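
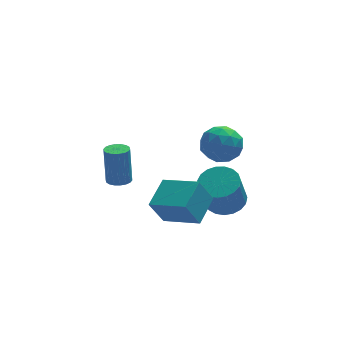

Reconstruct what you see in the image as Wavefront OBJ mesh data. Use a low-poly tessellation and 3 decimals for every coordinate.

v 3.468 0.235 -2.808
v 4.467 -0.03 -2.627
v 3.952 -0.7 -0.77
v 2.952 -0.435 -0.952
v 4.455 0.382 -2.482
v 3.939 -0.288 -0.625
v 4.271 0.768 -2.393
v 3.756 0.098 -0.536
v 3.949 1.062 -2.376
v 3.434 0.392 -0.52
v 3.543 1.213 -2.434
v 3.028 0.543 -0.578
v 3.125 1.195 -2.557
v 2.61 0.525 -0.7
v 2.765 1.011 -2.723
v 2.25 0.341 -0.866
v 2.527 0.693 -2.904
v 2.012 0.023 -1.047
v 2.452 0.295 -3.068
v 1.937 -0.375 -1.212
v 2.552 -0.113 -3.188
v 2.037 -0.782 -1.331
v 2.811 -0.46 -3.241
v 2.296 -1.13 -1.385
v 3.183 -0.688 -3.22
v 2.668 -1.358 -1.364
v 3.604 -0.756 -3.128
v 3.089 -1.426 -1.271
v 4.002 -0.653 -2.98
v 3.487 -1.322 -1.124
v 4.307 -0.396 -2.803
v 3.792 -1.066 -0.946
v 3.675 3.077 -0.122
v 4.002 2.529 0.83
v 3.298 1.451 -0.93
v 3.625 0.903 0.022
v 2.665 1.529 0.022
v 2.898 2.534 0.521
v 4.402 1.446 -0.621
v 4.635 2.451 -0.122
v 4.451 1.52 0.521
v 3.377 1.572 0.919
v 3.923 2.408 -1.019
v 2.849 2.46 -0.621
v 3.872 2.946 0.425
v 3.428 1.034 -0.525
v 2.864 1.402 -0.525
v 3.056 1.08 0.035
v 3.223 2.949 0.244
v 3.415 2.626 0.803
v 2.629 2.039 0.328
v 3.885 1.354 -0.903
v 4.077 1.031 -0.344
v 4.244 2.9 -0.135
v 4.436 2.578 0.425
v 4.671 1.941 -0.428
v 4.328 2.031 0.803
v 4.106 1.075 0.328
v 4.563 1.394 -0.05
v 4.7 1.985 0.243
v 3.697 2.061 1.037
v 3.475 1.105 0.562
v 2.911 1.473 0.562
v 3.048 2.064 0.855
v 3.96 1.468 0.855
v 3.825 2.875 -0.662
v 3.603 1.919 -1.137
v 4.252 1.916 -0.955
v 4.389 2.507 -0.662
v 3.194 2.905 -0.428
v 2.972 1.949 -0.903
v 2.6 1.995 -0.343
v 2.737 2.586 -0.05
v 3.34 2.512 -0.955
v -0.092 -2.242 -1.902
v -0.816 -2.402 -0.506
v 0.841 -0.931 -1.268
v 0.118 -1.09 0.128
v 1.342 -3.55 -1.308
v 0.619 -3.709 0.088
v 2.276 -2.238 -0.674
v 1.552 -2.398 0.722
v -2.448 -3.955 2.606
v -1.962 -3.623 2.561
v -1.986 -3.333 4.449
v -2.472 -3.665 4.494
v -2.155 -3.448 2.532
v -2.179 -3.158 4.42
v -2.407 -3.373 2.517
v -2.431 -3.083 4.405
v -2.666 -3.414 2.52
v -2.69 -3.123 4.408
v -2.882 -3.561 2.54
v -2.906 -3.271 4.428
v -3.013 -3.787 2.573
v -3.037 -3.497 4.461
v -3.031 -4.046 2.613
v -3.055 -3.756 4.5
v -2.934 -4.287 2.651
v -2.958 -3.997 4.539
v -2.741 -4.462 2.68
v -2.765 -4.172 4.568
v -2.489 -4.537 2.695
v -2.513 -4.247 4.583
v -2.23 -4.497 2.692
v -2.254 -4.206 4.58
v -2.014 -4.349 2.672
v -2.038 -4.059 4.56
v -1.883 -4.123 2.639
v -1.907 -3.833 4.527
v -1.865 -3.864 2.6
v -1.889 -3.574 4.487
f 2 1 5
f 2 5 3
f 3 5 6
f 3 6 4
f 5 1 7
f 5 7 6
f 6 7 8
f 6 8 4
f 7 1 9
f 7 9 8
f 8 9 10
f 8 10 4
f 9 1 11
f 9 11 10
f 10 11 12
f 10 12 4
f 11 1 13
f 11 13 12
f 12 13 14
f 12 14 4
f 13 1 15
f 13 15 14
f 14 15 16
f 14 16 4
f 15 1 17
f 15 17 16
f 16 17 18
f 16 18 4
f 17 1 19
f 17 19 18
f 18 19 20
f 18 20 4
f 19 1 21
f 19 21 20
f 20 21 22
f 20 22 4
f 21 1 23
f 21 23 22
f 22 23 24
f 22 24 4
f 23 1 25
f 23 25 24
f 24 25 26
f 24 26 4
f 25 1 27
f 25 27 26
f 26 27 28
f 26 28 4
f 27 1 29
f 27 29 28
f 28 29 30
f 28 30 4
f 29 1 31
f 29 31 30
f 30 31 32
f 30 32 4
f 31 1 2
f 31 2 32
f 32 2 3
f 32 3 4
f 33 70 49
f 70 44 73
f 49 73 38
f 70 73 49
f 33 49 45
f 49 38 50
f 45 50 34
f 49 50 45
f 33 45 54
f 45 34 55
f 54 55 40
f 45 55 54
f 33 54 66
f 54 40 69
f 66 69 43
f 54 69 66
f 33 66 70
f 66 43 74
f 70 74 44
f 66 74 70
f 34 50 61
f 50 38 64
f 61 64 42
f 50 64 61
f 38 73 51
f 73 44 72
f 51 72 37
f 73 72 51
f 44 74 71
f 74 43 67
f 71 67 35
f 74 67 71
f 43 69 68
f 69 40 56
f 68 56 39
f 69 56 68
f 40 55 60
f 55 34 57
f 60 57 41
f 55 57 60
f 36 62 48
f 62 42 63
f 48 63 37
f 62 63 48
f 36 48 46
f 48 37 47
f 46 47 35
f 48 47 46
f 36 46 53
f 46 35 52
f 53 52 39
f 46 52 53
f 36 53 58
f 53 39 59
f 58 59 41
f 53 59 58
f 36 58 62
f 58 41 65
f 62 65 42
f 58 65 62
f 37 63 51
f 63 42 64
f 51 64 38
f 63 64 51
f 35 47 71
f 47 37 72
f 71 72 44
f 47 72 71
f 39 52 68
f 52 35 67
f 68 67 43
f 52 67 68
f 41 59 60
f 59 39 56
f 60 56 40
f 59 56 60
f 42 65 61
f 65 41 57
f 61 57 34
f 65 57 61
f 76 78 75
f 79 76 75
f 75 78 77
f 77 79 75
f 76 82 78
f 80 76 79
f 80 82 76
f 78 82 77
f 81 79 77
f 77 82 81
f 81 80 79
f 82 80 81
f 84 83 87
f 84 87 85
f 85 87 88
f 85 88 86
f 87 83 89
f 87 89 88
f 88 89 90
f 88 90 86
f 89 83 91
f 89 91 90
f 90 91 92
f 90 92 86
f 91 83 93
f 91 93 92
f 92 93 94
f 92 94 86
f 93 83 95
f 93 95 94
f 94 95 96
f 94 96 86
f 95 83 97
f 95 97 96
f 96 97 98
f 96 98 86
f 97 83 99
f 97 99 98
f 98 99 100
f 98 100 86
f 99 83 101
f 99 101 100
f 100 101 102
f 100 102 86
f 101 83 103
f 101 103 102
f 102 103 104
f 102 104 86
f 103 83 105
f 103 105 104
f 104 105 106
f 104 106 86
f 105 83 107
f 105 107 106
f 106 107 108
f 106 108 86
f 107 83 109
f 107 109 108
f 108 109 110
f 108 110 86
f 109 83 111
f 109 111 110
f 110 111 112
f 110 112 86
f 111 83 84
f 111 84 112
f 112 84 85
f 112 85 86



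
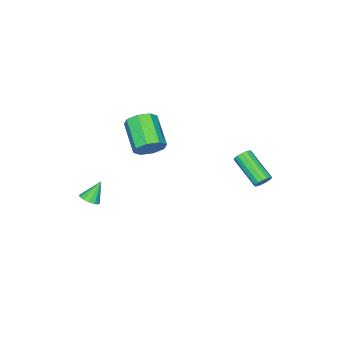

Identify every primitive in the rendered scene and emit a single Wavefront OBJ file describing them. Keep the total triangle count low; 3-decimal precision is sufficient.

v 1.334 -1.187 2.751
v 1.859 -0.993 3.506
v 0.791 -2.459 4.624
v 0.266 -2.653 3.869
v 1.266 -0.588 3.471
v 0.198 -2.053 4.59
v 0.712 -0.533 3.015
v -0.355 -1.998 4.133
v 0.523 -0.862 2.403
v -0.544 -2.327 3.522
v 0.809 -1.381 1.996
v -0.259 -2.847 3.114
v 1.402 -1.787 2.03
v 0.334 -3.252 3.149
v 1.955 -1.842 2.487
v 0.888 -3.307 3.605
v 2.144 -1.513 3.098
v 1.077 -2.978 4.217
v -1.511 4.243 0.783
v -1.299 3.925 0.388
v -1.776 2.199 1.522
v -1.989 2.517 1.917
v -1.081 3.98 0.563
v -1.559 2.254 1.698
v -0.979 4.105 0.797
v -1.457 2.379 1.932
v -1.019 4.268 1.028
v -1.497 2.542 2.162
v -1.191 4.424 1.192
v -1.669 2.697 2.327
v -1.449 4.531 1.247
v -1.927 2.805 2.382
v -1.724 4.561 1.178
v -2.201 2.835 2.312
v -1.941 4.506 1.002
v -2.419 2.78 2.137
v -2.043 4.381 0.768
v -2.521 2.655 1.903
v -2.003 4.218 0.538
v -2.481 2.492 1.672
v -1.831 4.063 0.373
v -2.309 2.336 1.508
v -1.573 3.955 0.318
v -2.051 2.229 1.453
v 3.35 -3.826 -1.417
v 3.882 -3.803 -1.081
v 2.61 -3.594 -0.263
v 3.817 -3.471 -1.189
v 3.604 -3.252 -1.37
v 3.31 -3.215 -1.565
v 3.029 -3.373 -1.714
v 2.849 -3.674 -1.768
v 2.829 -4.024 -1.711
v 2.973 -4.311 -1.56
v 3.237 -4.444 -1.364
v 3.537 -4.381 -1.185
v 3.777 -4.142 -1.079
f 2 1 5
f 2 5 3
f 3 5 6
f 3 6 4
f 5 1 7
f 5 7 6
f 6 7 8
f 6 8 4
f 7 1 9
f 7 9 8
f 8 9 10
f 8 10 4
f 9 1 11
f 9 11 10
f 10 11 12
f 10 12 4
f 11 1 13
f 11 13 12
f 12 13 14
f 12 14 4
f 13 1 15
f 13 15 14
f 14 15 16
f 14 16 4
f 15 1 17
f 15 17 16
f 16 17 18
f 16 18 4
f 17 1 2
f 17 2 18
f 18 2 3
f 18 3 4
f 20 19 23
f 20 23 21
f 21 23 24
f 21 24 22
f 23 19 25
f 23 25 24
f 24 25 26
f 24 26 22
f 25 19 27
f 25 27 26
f 26 27 28
f 26 28 22
f 27 19 29
f 27 29 28
f 28 29 30
f 28 30 22
f 29 19 31
f 29 31 30
f 30 31 32
f 30 32 22
f 31 19 33
f 31 33 32
f 32 33 34
f 32 34 22
f 33 19 35
f 33 35 34
f 34 35 36
f 34 36 22
f 35 19 37
f 35 37 36
f 36 37 38
f 36 38 22
f 37 19 39
f 37 39 38
f 38 39 40
f 38 40 22
f 39 19 41
f 39 41 40
f 40 41 42
f 40 42 22
f 41 19 43
f 41 43 42
f 42 43 44
f 42 44 22
f 43 19 20
f 43 20 44
f 44 20 21
f 44 21 22
f 46 45 48
f 46 48 47
f 48 45 49
f 48 49 47
f 49 45 50
f 49 50 47
f 50 45 51
f 50 51 47
f 51 45 52
f 51 52 47
f 52 45 53
f 52 53 47
f 53 45 54
f 53 54 47
f 54 45 55
f 54 55 47
f 55 45 56
f 55 56 47
f 56 45 57
f 56 57 47
f 57 45 46
f 57 46 47



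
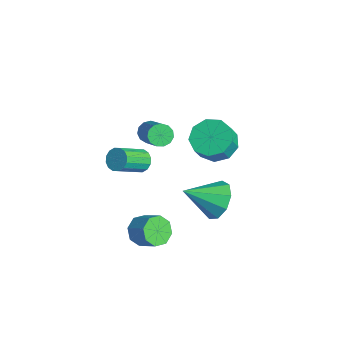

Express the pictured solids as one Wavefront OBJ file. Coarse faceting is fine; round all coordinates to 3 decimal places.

v -0.944 1.605 -3.239
v -0.312 1.973 -2.444
v -1.296 0.015 -2.221
v -1.008 2.196 -2.337
v -1.674 2.142 -2.652
v -1.998 1.837 -3.242
v -1.829 1.423 -3.83
v -1.245 1.094 -4.141
v -0.52 1.004 -4.03
v 0.006 1.195 -3.549
v 0.089 1.578 -2.922
v -1.347 -1.993 0.782
v -0.855 -2.099 0.438
v -0.46 -3.372 1.393
v -0.953 -3.267 1.738
v -0.757 -1.9 0.662
v -0.362 -3.173 1.618
v -0.816 -1.726 0.919
v -0.422 -2.999 1.874
v -1.018 -1.624 1.139
v -0.624 -2.897 2.094
v -1.308 -1.62 1.263
v -0.914 -2.893 2.219
v -1.609 -1.717 1.259
v -1.214 -2.99 2.214
v -1.84 -1.888 1.127
v -1.445 -3.161 2.082
v -1.938 -2.087 0.902
v -1.543 -3.36 1.858
v -1.878 -2.261 0.646
v -1.484 -3.534 1.601
v -1.676 -2.363 0.426
v -1.282 -3.636 1.381
v -1.386 -2.367 0.301
v -0.992 -3.64 1.257
v -1.086 -2.27 0.306
v -0.691 -3.543 1.261
v -2.89 -0.886 1.073
v -2.559 -0.564 0.689
v -0.98 -0.712 1.924
v -1.31 -1.034 2.307
v -2.704 -0.343 0.9
v -1.124 -0.49 2.134
v -2.907 -0.294 1.165
v -1.328 -0.441 2.4
v -3.105 -0.433 1.402
v -1.525 -0.58 2.636
v -3.234 -0.716 1.534
v -1.655 -0.864 2.768
v -3.254 -1.053 1.519
v -1.675 -1.201 2.754
v -3.159 -1.337 1.363
v -1.579 -1.485 2.597
v -2.978 -1.478 1.114
v -1.398 -1.626 2.349
v -2.769 -1.431 0.853
v -1.189 -1.579 2.087
v -2.598 -1.211 0.661
v -1.019 -1.359 1.896
v -2.52 -0.888 0.6
v -0.941 -1.036 1.835
v -3.383 2.624 -1.527
v -2.607 2.153 -2.075
v -2.201 1.666 -1.08
v -2.977 2.136 -0.533
v -2.388 2.805 -1.845
v -1.982 2.317 -0.85
v -2.635 3.372 -1.466
v -2.229 2.884 -0.471
v -3.232 3.589 -1.116
v -2.825 3.101 -0.121
v -3.899 3.354 -0.958
v -3.493 2.866 0.036
v -4.325 2.778 -1.067
v -3.919 2.29 -0.072
v -4.311 2.129 -1.391
v -3.904 1.641 -0.396
v -3.862 1.712 -1.779
v -3.456 1.224 -0.784
v -3.189 1.722 -2.049
v -2.783 1.234 -1.054
v -1.037 -2.093 -4.135
v -0.497 -2.442 -4.628
v 0.396 -2.036 -3.937
v -0.143 -1.687 -3.445
v -0.631 -1.861 -4.797
v 0.263 -1.455 -4.106
v -1.002 -1.415 -4.578
v -0.109 -1.009 -3.887
v -1.394 -1.367 -4.1
v -0.501 -0.961 -3.409
v -1.576 -1.744 -3.643
v -0.683 -1.338 -2.952
v -1.443 -2.325 -3.474
v -0.549 -1.919 -2.783
v -1.071 -2.771 -3.693
v -0.178 -2.365 -3.002
v -0.679 -2.819 -4.171
v 0.214 -2.413 -3.48
f 2 1 4
f 2 4 3
f 4 1 5
f 4 5 3
f 5 1 6
f 5 6 3
f 6 1 7
f 6 7 3
f 7 1 8
f 7 8 3
f 8 1 9
f 8 9 3
f 9 1 10
f 9 10 3
f 10 1 11
f 10 11 3
f 11 1 2
f 11 2 3
f 13 12 16
f 13 16 14
f 14 16 17
f 14 17 15
f 16 12 18
f 16 18 17
f 17 18 19
f 17 19 15
f 18 12 20
f 18 20 19
f 19 20 21
f 19 21 15
f 20 12 22
f 20 22 21
f 21 22 23
f 21 23 15
f 22 12 24
f 22 24 23
f 23 24 25
f 23 25 15
f 24 12 26
f 24 26 25
f 25 26 27
f 25 27 15
f 26 12 28
f 26 28 27
f 27 28 29
f 27 29 15
f 28 12 30
f 28 30 29
f 29 30 31
f 29 31 15
f 30 12 32
f 30 32 31
f 31 32 33
f 31 33 15
f 32 12 34
f 32 34 33
f 33 34 35
f 33 35 15
f 34 12 36
f 34 36 35
f 35 36 37
f 35 37 15
f 36 12 13
f 36 13 37
f 37 13 14
f 37 14 15
f 39 38 42
f 39 42 40
f 40 42 43
f 40 43 41
f 42 38 44
f 42 44 43
f 43 44 45
f 43 45 41
f 44 38 46
f 44 46 45
f 45 46 47
f 45 47 41
f 46 38 48
f 46 48 47
f 47 48 49
f 47 49 41
f 48 38 50
f 48 50 49
f 49 50 51
f 49 51 41
f 50 38 52
f 50 52 51
f 51 52 53
f 51 53 41
f 52 38 54
f 52 54 53
f 53 54 55
f 53 55 41
f 54 38 56
f 54 56 55
f 55 56 57
f 55 57 41
f 56 38 58
f 56 58 57
f 57 58 59
f 57 59 41
f 58 38 60
f 58 60 59
f 59 60 61
f 59 61 41
f 60 38 39
f 60 39 61
f 61 39 40
f 61 40 41
f 63 62 66
f 63 66 64
f 64 66 67
f 64 67 65
f 66 62 68
f 66 68 67
f 67 68 69
f 67 69 65
f 68 62 70
f 68 70 69
f 69 70 71
f 69 71 65
f 70 62 72
f 70 72 71
f 71 72 73
f 71 73 65
f 72 62 74
f 72 74 73
f 73 74 75
f 73 75 65
f 74 62 76
f 74 76 75
f 75 76 77
f 75 77 65
f 76 62 78
f 76 78 77
f 77 78 79
f 77 79 65
f 78 62 80
f 78 80 79
f 79 80 81
f 79 81 65
f 80 62 63
f 80 63 81
f 81 63 64
f 81 64 65
f 83 82 86
f 83 86 84
f 84 86 87
f 84 87 85
f 86 82 88
f 86 88 87
f 87 88 89
f 87 89 85
f 88 82 90
f 88 90 89
f 89 90 91
f 89 91 85
f 90 82 92
f 90 92 91
f 91 92 93
f 91 93 85
f 92 82 94
f 92 94 93
f 93 94 95
f 93 95 85
f 94 82 96
f 94 96 95
f 95 96 97
f 95 97 85
f 96 82 98
f 96 98 97
f 97 98 99
f 97 99 85
f 98 82 83
f 98 83 99
f 99 83 84
f 99 84 85



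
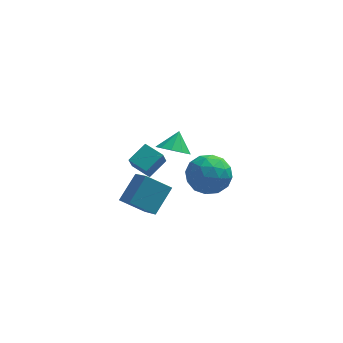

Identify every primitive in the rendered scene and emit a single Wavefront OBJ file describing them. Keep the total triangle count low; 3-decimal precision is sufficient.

v -0.358 -1.207 2.345
v 0.426 -1.232 2.073
v -0.062 -0.533 3.135
v 0.187 -0.847 1.833
v -0.26 -0.599 1.789
v -0.744 -0.583 1.957
v -1.081 -0.806 2.273
v -1.142 -1.182 2.617
v -0.903 -1.568 2.857
v -0.456 -1.816 2.901
v 0.028 -1.831 2.733
v 0.365 -1.608 2.416
v -2.185 2.835 -2.188
v -2.347 2.365 -1.331
v -1.377 3.575 -1.63
v -1.539 3.105 -0.773
v -1.361 2.115 -2.427
v -1.523 1.645 -1.57
v -0.553 2.855 -1.869
v -0.715 2.385 -1.012
v -1.224 -4.087 0.389
v -2.357 -3.921 1.104
v -1.681 -2.707 -0.656
v -2.814 -2.541 0.059
v -0.466 -3.099 1.361
v -1.599 -2.933 2.076
v -0.923 -1.719 0.316
v -2.056 -1.553 1.031
v 1.35 1.356 -0.779
v 1.766 0.661 -1.619
v 0.914 -0.161 0.259
v 1.33 -0.856 -0.581
v 2.06 -0.19 0.041
v 2.329 0.747 -0.601
v 0.351 -0.247 -0.759
v 0.62 0.69 -1.401
v 1.148 -0.329 -1.607
v 2.205 -0.295 -1.113
v 0.475 0.795 -0.247
v 1.532 0.829 0.247
v 1.596 1.141 -1.29
v 1.084 -0.641 -0.07
v 1.513 -0.25 0.296
v 1.758 -0.659 -0.198
v 1.927 1.192 -0.691
v 2.172 0.784 -1.185
v 2.345 0.283 -0.21
v 0.508 -0.284 -0.175
v 0.753 -0.692 -0.669
v 0.922 1.159 -1.162
v 1.167 0.75 -1.656
v 0.335 0.217 -1.15
v 1.478 0.151 -1.777
v 1.222 -0.74 -1.167
v 0.646 -0.383 -1.272
v 0.804 0.168 -1.649
v 2.099 0.171 -1.486
v 1.843 -0.72 -0.876
v 2.272 -0.329 -0.511
v 2.43 0.222 -0.888
v 1.736 -0.411 -1.479
v 0.837 1.22 -0.484
v 0.581 0.329 0.126
v 0.25 0.278 -0.472
v 0.408 0.829 -0.849
v 1.458 1.24 -0.193
v 1.202 0.349 0.417
v 1.876 0.332 0.289
v 2.034 0.883 -0.088
v 0.944 0.911 0.119
f 2 1 4
f 2 4 3
f 4 1 5
f 4 5 3
f 5 1 6
f 5 6 3
f 6 1 7
f 6 7 3
f 7 1 8
f 7 8 3
f 8 1 9
f 8 9 3
f 9 1 10
f 9 10 3
f 10 1 11
f 10 11 3
f 11 1 12
f 11 12 3
f 12 1 2
f 12 2 3
f 14 16 13
f 17 14 13
f 13 16 15
f 15 17 13
f 14 20 16
f 18 14 17
f 18 20 14
f 16 20 15
f 19 17 15
f 15 20 19
f 19 18 17
f 20 18 19
f 22 24 21
f 25 22 21
f 21 24 23
f 23 25 21
f 22 28 24
f 26 22 25
f 26 28 22
f 24 28 23
f 27 25 23
f 23 28 27
f 27 26 25
f 28 26 27
f 29 66 45
f 66 40 69
f 45 69 34
f 66 69 45
f 29 45 41
f 45 34 46
f 41 46 30
f 45 46 41
f 29 41 50
f 41 30 51
f 50 51 36
f 41 51 50
f 29 50 62
f 50 36 65
f 62 65 39
f 50 65 62
f 29 62 66
f 62 39 70
f 66 70 40
f 62 70 66
f 30 46 57
f 46 34 60
f 57 60 38
f 46 60 57
f 34 69 47
f 69 40 68
f 47 68 33
f 69 68 47
f 40 70 67
f 70 39 63
f 67 63 31
f 70 63 67
f 39 65 64
f 65 36 52
f 64 52 35
f 65 52 64
f 36 51 56
f 51 30 53
f 56 53 37
f 51 53 56
f 32 58 44
f 58 38 59
f 44 59 33
f 58 59 44
f 32 44 42
f 44 33 43
f 42 43 31
f 44 43 42
f 32 42 49
f 42 31 48
f 49 48 35
f 42 48 49
f 32 49 54
f 49 35 55
f 54 55 37
f 49 55 54
f 32 54 58
f 54 37 61
f 58 61 38
f 54 61 58
f 33 59 47
f 59 38 60
f 47 60 34
f 59 60 47
f 31 43 67
f 43 33 68
f 67 68 40
f 43 68 67
f 35 48 64
f 48 31 63
f 64 63 39
f 48 63 64
f 37 55 56
f 55 35 52
f 56 52 36
f 55 52 56
f 38 61 57
f 61 37 53
f 57 53 30
f 61 53 57



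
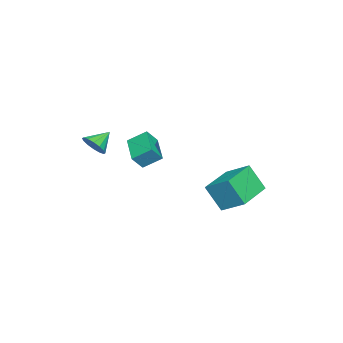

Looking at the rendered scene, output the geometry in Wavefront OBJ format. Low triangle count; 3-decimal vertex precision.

v -2.768 1.189 -2.388
v -2.436 2.445 -1.618
v -2.71 2.039 -3.801
v -2.378 3.295 -3.031
v -0.662 0.745 -2.569
v -0.33 2.001 -1.799
v -0.604 1.595 -3.982
v -0.272 2.851 -3.212
v -1.775 -2.797 -2.216
v -3.219 -3.547 -1.656
v -2.016 -1.839 -1.552
v -3.459 -2.589 -0.993
v -1.281 -3.191 -1.467
v -2.724 -3.941 -0.908
v -1.521 -2.233 -0.804
v -2.965 -2.983 -0.244
v 1.387 -4.154 0.43
v 1.91 -3.949 0.897
v 0.593 -3.626 1.09
v 1.888 -3.668 0.645
v 1.732 -3.517 0.336
v 1.483 -3.537 0.052
v 1.209 -3.722 -0.131
v 0.982 -4.023 -0.163
v 0.864 -4.359 -0.036
v 0.887 -4.64 0.215
v 1.043 -4.791 0.525
v 1.292 -4.771 0.808
v 1.566 -4.586 0.991
v 1.792 -4.285 1.023
f 2 4 1
f 5 2 1
f 1 4 3
f 3 5 1
f 2 8 4
f 6 2 5
f 6 8 2
f 4 8 3
f 7 5 3
f 3 8 7
f 7 6 5
f 8 6 7
f 10 12 9
f 13 10 9
f 9 12 11
f 11 13 9
f 10 16 12
f 14 10 13
f 14 16 10
f 12 16 11
f 15 13 11
f 11 16 15
f 15 14 13
f 16 14 15
f 18 17 20
f 18 20 19
f 20 17 21
f 20 21 19
f 21 17 22
f 21 22 19
f 22 17 23
f 22 23 19
f 23 17 24
f 23 24 19
f 24 17 25
f 24 25 19
f 25 17 26
f 25 26 19
f 26 17 27
f 26 27 19
f 27 17 28
f 27 28 19
f 28 17 29
f 28 29 19
f 29 17 30
f 29 30 19
f 30 17 18
f 30 18 19



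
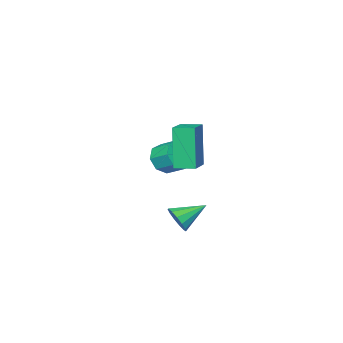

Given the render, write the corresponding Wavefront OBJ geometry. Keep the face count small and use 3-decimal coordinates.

v -1.927 -1.568 -2.047
v -2.276 -1.98 -0.008
v -2.406 -0.774 -1.969
v -2.755 -1.186 0.071
v -0.825 -0.934 -1.731
v -1.174 -1.346 0.309
v -1.304 -0.14 -1.652
v -1.653 -0.552 0.387
v -2.845 -3.525 -2.672
v -2.458 -3.839 -2.046
v -2.548 -2.91 -1.523
v -2.935 -2.595 -2.148
v -2.078 -3.576 -2.448
v -2.169 -2.647 -1.925
v -2.148 -3.283 -2.981
v -2.238 -2.354 -2.458
v -2.625 -3.131 -3.333
v -2.716 -2.202 -2.81
v -3.232 -3.21 -3.297
v -3.322 -2.281 -2.774
v -3.611 -3.473 -2.895
v -3.702 -2.544 -2.372
v -3.542 -3.766 -2.362
v -3.632 -2.837 -1.839
v -3.064 -3.918 -2.01
v -3.155 -2.989 -1.487
v 2.105 2.187 -2.526
v 2.469 2.555 -2.133
v 0.995 2.673 -1.954
v 2.403 2.756 -2.432
v 2.243 2.777 -2.761
v 2.039 2.61 -3.015
v 1.855 2.309 -3.114
v 1.751 1.969 -3.026
v 1.76 1.698 -2.78
v 1.877 1.582 -2.453
v 2.067 1.658 -2.149
v 2.269 1.902 -1.965
v 2.419 2.236 -1.959
f 2 4 1
f 5 2 1
f 1 4 3
f 3 5 1
f 2 8 4
f 6 2 5
f 6 8 2
f 4 8 3
f 7 5 3
f 3 8 7
f 7 6 5
f 8 6 7
f 10 9 13
f 10 13 11
f 11 13 14
f 11 14 12
f 13 9 15
f 13 15 14
f 14 15 16
f 14 16 12
f 15 9 17
f 15 17 16
f 16 17 18
f 16 18 12
f 17 9 19
f 17 19 18
f 18 19 20
f 18 20 12
f 19 9 21
f 19 21 20
f 20 21 22
f 20 22 12
f 21 9 23
f 21 23 22
f 22 23 24
f 22 24 12
f 23 9 25
f 23 25 24
f 24 25 26
f 24 26 12
f 25 9 10
f 25 10 26
f 26 10 11
f 26 11 12
f 28 27 30
f 28 30 29
f 30 27 31
f 30 31 29
f 31 27 32
f 31 32 29
f 32 27 33
f 32 33 29
f 33 27 34
f 33 34 29
f 34 27 35
f 34 35 29
f 35 27 36
f 35 36 29
f 36 27 37
f 36 37 29
f 37 27 38
f 37 38 29
f 38 27 39
f 38 39 29
f 39 27 28
f 39 28 29



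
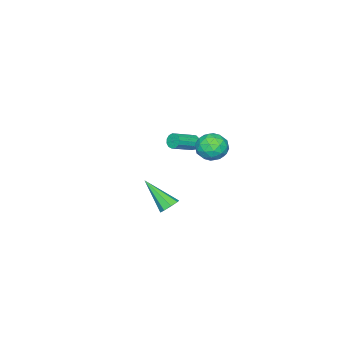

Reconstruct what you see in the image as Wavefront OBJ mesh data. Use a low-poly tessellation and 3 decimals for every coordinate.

v 3.872 2.5 -0.265
v 4.366 2.276 -0.522
v 3.908 0.98 1.125
v 4.463 2.58 -0.192
v 4.213 2.837 0.095
v 3.764 2.897 0.171
v 3.379 2.724 -0.008
v 3.282 2.419 -0.338
v 3.532 2.162 -0.626
v 3.98 2.103 -0.702
v -3.638 0.939 0.031
v -2.965 1.194 0.694
v -2.595 -0.034 -0.654
v -1.922 0.221 0.009
v -2.698 -0.309 0.279
v -3.343 0.292 0.702
v -2.217 0.868 -0.662
v -2.862 1.469 -0.239
v -2.087 1.15 0.265
v -2.384 0.422 0.847
v -3.176 0.738 -0.807
v -3.473 0.01 -0.225
v -3.393 1.152 0.423
v -2.167 0.008 -0.383
v -2.623 -0.304 -0.224
v -2.228 -0.154 0.166
v -3.615 0.622 0.428
v -3.219 0.772 0.817
v -3.063 -0.112 0.573
v -2.341 0.388 -0.777
v -1.945 0.538 -0.388
v -3.332 1.314 -0.126
v -2.937 1.464 0.264
v -2.497 1.272 -0.533
v -2.481 1.276 0.56
v -1.869 0.704 0.157
v -2.042 1.084 -0.237
v -2.421 1.438 0.012
v -2.656 0.848 0.902
v -2.043 0.276 0.499
v -2.499 -0.035 0.658
v -2.878 0.318 0.907
v -2.14 0.822 0.65
v -3.517 0.884 -0.459
v -2.904 0.312 -0.862
v -2.682 0.842 -0.867
v -3.061 1.195 -0.618
v -3.691 0.456 -0.117
v -3.079 -0.116 -0.52
v -3.139 -0.278 0.028
v -3.518 0.076 0.277
v -3.42 0.338 -0.61
v -4.088 -1.534 -1.064
v -3.839 -1.444 -1.511
v -2.522 -1.876 -0.863
v -2.772 -1.966 -0.416
v -3.831 -1.193 -1.36
v -2.514 -1.625 -0.712
v -3.905 -1.05 -1.115
v -2.588 -1.482 -0.467
v -4.037 -1.061 -0.854
v -2.72 -1.493 -0.206
v -4.185 -1.222 -0.66
v -2.869 -1.654 -0.011
v -4.303 -1.482 -0.594
v -2.986 -1.914 0.055
v -4.353 -1.759 -0.677
v -3.036 -2.19 -0.028
v -4.318 -1.964 -0.883
v -3.002 -2.396 -0.235
v -4.211 -2.033 -1.147
v -2.894 -2.464 -0.498
v -4.065 -1.943 -1.385
v -2.748 -2.375 -0.736
v -3.926 -1.724 -1.52
v -2.609 -2.155 -0.872
f 2 1 4
f 2 4 3
f 4 1 5
f 4 5 3
f 5 1 6
f 5 6 3
f 6 1 7
f 6 7 3
f 7 1 8
f 7 8 3
f 8 1 9
f 8 9 3
f 9 1 10
f 9 10 3
f 10 1 2
f 10 2 3
f 11 48 27
f 48 22 51
f 27 51 16
f 48 51 27
f 11 27 23
f 27 16 28
f 23 28 12
f 27 28 23
f 11 23 32
f 23 12 33
f 32 33 18
f 23 33 32
f 11 32 44
f 32 18 47
f 44 47 21
f 32 47 44
f 11 44 48
f 44 21 52
f 48 52 22
f 44 52 48
f 12 28 39
f 28 16 42
f 39 42 20
f 28 42 39
f 16 51 29
f 51 22 50
f 29 50 15
f 51 50 29
f 22 52 49
f 52 21 45
f 49 45 13
f 52 45 49
f 21 47 46
f 47 18 34
f 46 34 17
f 47 34 46
f 18 33 38
f 33 12 35
f 38 35 19
f 33 35 38
f 14 40 26
f 40 20 41
f 26 41 15
f 40 41 26
f 14 26 24
f 26 15 25
f 24 25 13
f 26 25 24
f 14 24 31
f 24 13 30
f 31 30 17
f 24 30 31
f 14 31 36
f 31 17 37
f 36 37 19
f 31 37 36
f 14 36 40
f 36 19 43
f 40 43 20
f 36 43 40
f 15 41 29
f 41 20 42
f 29 42 16
f 41 42 29
f 13 25 49
f 25 15 50
f 49 50 22
f 25 50 49
f 17 30 46
f 30 13 45
f 46 45 21
f 30 45 46
f 19 37 38
f 37 17 34
f 38 34 18
f 37 34 38
f 20 43 39
f 43 19 35
f 39 35 12
f 43 35 39
f 54 53 57
f 54 57 55
f 55 57 58
f 55 58 56
f 57 53 59
f 57 59 58
f 58 59 60
f 58 60 56
f 59 53 61
f 59 61 60
f 60 61 62
f 60 62 56
f 61 53 63
f 61 63 62
f 62 63 64
f 62 64 56
f 63 53 65
f 63 65 64
f 64 65 66
f 64 66 56
f 65 53 67
f 65 67 66
f 66 67 68
f 66 68 56
f 67 53 69
f 67 69 68
f 68 69 70
f 68 70 56
f 69 53 71
f 69 71 70
f 70 71 72
f 70 72 56
f 71 53 73
f 71 73 72
f 72 73 74
f 72 74 56
f 73 53 75
f 73 75 74
f 74 75 76
f 74 76 56
f 75 53 54
f 75 54 76
f 76 54 55
f 76 55 56



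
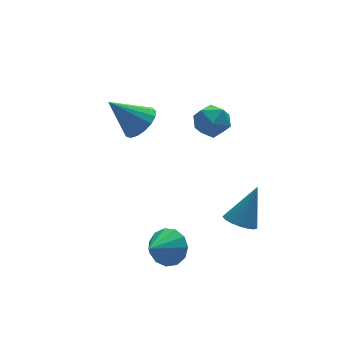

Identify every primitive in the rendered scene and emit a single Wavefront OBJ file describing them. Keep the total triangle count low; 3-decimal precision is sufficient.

v -0.32 2.921 0.486
v 0.333 3.211 0.965
v -1.46 3.399 1.754
v 0.222 3.538 0.741
v -0.013 3.724 0.46
v -0.319 3.727 0.184
v -0.625 3.544 -0.022
v -0.861 3.219 -0.112
v -0.973 2.826 -0.065
v -0.936 2.455 0.108
v -0.757 2.19 0.368
v -0.479 2.093 0.656
v -0.164 2.186 0.904
v 0.115 2.447 1.056
v 0.295 2.817 1.078
v 0.754 0.165 1.827
v 1.124 0.439 2.531
v 1.956 0.181 1.189
v 2.326 0.455 1.893
v 2.022 -0.328 1.855
v 1.279 -0.339 2.249
v 1.801 0.959 1.471
v 1.058 0.948 1.865
v 1.771 0.929 2.311
v 1.908 0.134 2.548
v 1.172 0.486 1.172
v 1.309 -0.309 1.409
v 1.693 -1.953 -2.499
v 2.302 -2.135 -2.814
v 2.587 -1.587 -0.981
v 2.274 -1.803 -2.878
v 2.113 -1.505 -2.855
v 1.855 -1.309 -2.75
v 1.56 -1.261 -2.588
v 1.296 -1.372 -2.406
v 1.122 -1.616 -2.245
v 1.079 -1.937 -2.142
v 1.177 -2.262 -2.121
v 1.393 -2.516 -2.187
v 1.678 -2.641 -2.324
v 1.966 -2.609 -2.502
v 2.191 -2.426 -2.679
v -1.279 -1.931 -2.957
v -0.869 -1.705 -2.235
v -2.321 -2.509 -2.183
v -1.159 -1.334 -2.349
v -1.488 -1.153 -2.656
v -1.75 -1.219 -3.058
v -1.863 -1.511 -3.428
v -1.79 -1.936 -3.648
v -1.555 -2.36 -3.649
v -1.233 -2.648 -3.43
v -0.925 -2.708 -3.06
v -0.73 -2.522 -2.658
v -0.709 -2.148 -2.35
f 2 1 4
f 2 4 3
f 4 1 5
f 4 5 3
f 5 1 6
f 5 6 3
f 6 1 7
f 6 7 3
f 7 1 8
f 7 8 3
f 8 1 9
f 8 9 3
f 9 1 10
f 9 10 3
f 10 1 11
f 10 11 3
f 11 1 12
f 11 12 3
f 12 1 13
f 12 13 3
f 13 1 14
f 13 14 3
f 14 1 15
f 14 15 3
f 15 1 2
f 15 2 3
f 16 27 21
f 16 21 17
f 16 17 23
f 16 23 26
f 16 26 27
f 17 21 25
f 21 27 20
f 27 26 18
f 26 23 22
f 23 17 24
f 19 25 20
f 19 20 18
f 19 18 22
f 19 22 24
f 19 24 25
f 20 25 21
f 18 20 27
f 22 18 26
f 24 22 23
f 25 24 17
f 29 28 31
f 29 31 30
f 31 28 32
f 31 32 30
f 32 28 33
f 32 33 30
f 33 28 34
f 33 34 30
f 34 28 35
f 34 35 30
f 35 28 36
f 35 36 30
f 36 28 37
f 36 37 30
f 37 28 38
f 37 38 30
f 38 28 39
f 38 39 30
f 39 28 40
f 39 40 30
f 40 28 41
f 40 41 30
f 41 28 42
f 41 42 30
f 42 28 29
f 42 29 30
f 44 43 46
f 44 46 45
f 46 43 47
f 46 47 45
f 47 43 48
f 47 48 45
f 48 43 49
f 48 49 45
f 49 43 50
f 49 50 45
f 50 43 51
f 50 51 45
f 51 43 52
f 51 52 45
f 52 43 53
f 52 53 45
f 53 43 54
f 53 54 45
f 54 43 55
f 54 55 45
f 55 43 44
f 55 44 45



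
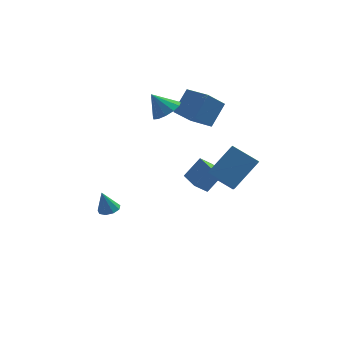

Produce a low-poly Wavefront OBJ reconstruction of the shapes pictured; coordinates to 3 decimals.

v 1.709 0.551 -2.351
v 2.611 1.003 -1.174
v 1.113 1.968 -2.439
v 2.014 2.42 -1.262
v 2.446 0.82 -3.018
v 3.347 1.272 -1.841
v 1.849 2.237 -3.106
v 2.751 2.689 -1.929
v -3.063 0.537 -4.321
v -2.477 0.248 -4.17
v -3.457 0.463 -2.939
v -2.441 0.704 -4.135
v -2.696 1.081 -4.188
v -3.122 1.204 -4.303
v -3.521 1.015 -4.426
v -3.705 0.602 -4.501
v -3.589 0.159 -4.492
v -3.226 -0.108 -4.403
v -2.788 -0.072 -4.276
v 0.156 1.909 2.929
v 0.855 1.552 3.5
v -0.716 2.091 4.111
v 0.936 2.092 3.477
v 0.77 2.574 3.28
v 0.409 2.845 2.972
v -0.032 2.819 2.65
v -0.414 2.504 2.417
v -0.614 2 2.346
v -0.569 1.468 2.461
v -0.295 1.075 2.724
v 0.123 0.948 3.053
v 0.552 1.125 3.342
v 1.466 3.151 1.405
v 0.515 2.33 2.579
v 2.2 4.13 2.684
v 1.249 3.308 3.858
v 2.651 2.032 1.582
v 1.7 1.21 2.756
v 3.385 3.01 2.861
v 2.434 2.189 4.035
v 2.39 -2.861 0.775
v 2.443 -4.518 1.912
v 3.669 -1.835 2.211
v 3.722 -3.491 3.348
v 3.798 -3.409 -0.088
v 3.851 -5.065 1.049
v 5.077 -2.382 1.348
v 5.13 -4.039 2.485
f 2 4 1
f 5 2 1
f 1 4 3
f 3 5 1
f 2 8 4
f 6 2 5
f 6 8 2
f 4 8 3
f 7 5 3
f 3 8 7
f 7 6 5
f 8 6 7
f 10 9 12
f 10 12 11
f 12 9 13
f 12 13 11
f 13 9 14
f 13 14 11
f 14 9 15
f 14 15 11
f 15 9 16
f 15 16 11
f 16 9 17
f 16 17 11
f 17 9 18
f 17 18 11
f 18 9 19
f 18 19 11
f 19 9 10
f 19 10 11
f 21 20 23
f 21 23 22
f 23 20 24
f 23 24 22
f 24 20 25
f 24 25 22
f 25 20 26
f 25 26 22
f 26 20 27
f 26 27 22
f 27 20 28
f 27 28 22
f 28 20 29
f 28 29 22
f 29 20 30
f 29 30 22
f 30 20 31
f 30 31 22
f 31 20 32
f 31 32 22
f 32 20 21
f 32 21 22
f 34 36 33
f 37 34 33
f 33 36 35
f 35 37 33
f 34 40 36
f 38 34 37
f 38 40 34
f 36 40 35
f 39 37 35
f 35 40 39
f 39 38 37
f 40 38 39
f 42 44 41
f 45 42 41
f 41 44 43
f 43 45 41
f 42 48 44
f 46 42 45
f 46 48 42
f 44 48 43
f 47 45 43
f 43 48 47
f 47 46 45
f 48 46 47



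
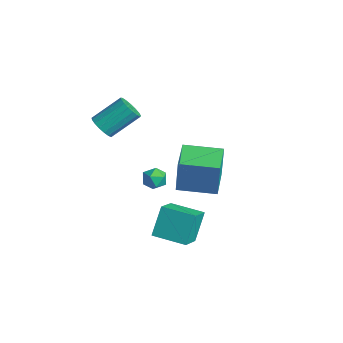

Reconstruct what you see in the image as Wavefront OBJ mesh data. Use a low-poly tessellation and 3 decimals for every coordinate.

v -0.791 -3.092 -4.604
v -1.252 -2.357 -3.142
v 0.493 -1.974 -4.761
v 0.032 -1.239 -3.299
v 0.148 -4.061 -3.821
v -0.313 -3.326 -2.359
v 1.432 -2.943 -3.978
v 0.971 -2.208 -2.516
v -1.328 -2.579 -0.911
v -0.881 -2.793 -1.366
v -1.639 -3.607 -0.734
v -1.192 -3.821 -1.189
v -0.981 -3.564 -0.604
v -0.788 -2.928 -0.713
v -1.732 -3.472 -1.387
v -1.539 -2.836 -1.496
v -1.13 -3.345 -1.66
v -0.666 -3.402 -1.176
v -1.854 -2.998 -0.924
v -1.39 -3.055 -0.44
v -2.549 -1.436 -3.413
v -2.38 -1.411 -1.42
v -3.989 -0.448 -3.303
v -3.82 -0.423 -1.31
v -1.42 0.223 -3.53
v -1.251 0.248 -1.537
v -2.86 1.211 -3.42
v -2.691 1.236 -1.427
v -3.756 -4.691 1.417
v -3.444 -4.324 0.881
v -3.252 -2.902 1.968
v -3.564 -3.269 2.503
v -3.779 -4.252 0.846
v -3.587 -2.83 1.933
v -4.109 -4.28 0.942
v -3.917 -2.859 2.029
v -4.358 -4.403 1.146
v -4.166 -2.981 2.233
v -4.469 -4.591 1.413
v -4.277 -3.17 2.499
v -4.417 -4.803 1.68
v -4.225 -3.381 2.767
v -4.213 -4.988 1.887
v -4.021 -3.567 2.973
v -3.905 -5.106 1.986
v -3.713 -3.684 3.073
v -3.562 -5.128 1.955
v -3.37 -3.707 3.041
v -3.264 -5.051 1.8
v -3.072 -3.629 2.887
v -3.079 -4.89 1.558
v -2.887 -3.469 2.645
v -3.049 -4.685 1.283
v -2.856 -3.263 2.37
v -3.18 -4.48 1.039
v -2.988 -3.058 2.126
f 2 4 1
f 5 2 1
f 1 4 3
f 3 5 1
f 2 8 4
f 6 2 5
f 6 8 2
f 4 8 3
f 7 5 3
f 3 8 7
f 7 6 5
f 8 6 7
f 9 20 14
f 9 14 10
f 9 10 16
f 9 16 19
f 9 19 20
f 10 14 18
f 14 20 13
f 20 19 11
f 19 16 15
f 16 10 17
f 12 18 13
f 12 13 11
f 12 11 15
f 12 15 17
f 12 17 18
f 13 18 14
f 11 13 20
f 15 11 19
f 17 15 16
f 18 17 10
f 22 24 21
f 25 22 21
f 21 24 23
f 23 25 21
f 22 28 24
f 26 22 25
f 26 28 22
f 24 28 23
f 27 25 23
f 23 28 27
f 27 26 25
f 28 26 27
f 30 29 33
f 30 33 31
f 31 33 34
f 31 34 32
f 33 29 35
f 33 35 34
f 34 35 36
f 34 36 32
f 35 29 37
f 35 37 36
f 36 37 38
f 36 38 32
f 37 29 39
f 37 39 38
f 38 39 40
f 38 40 32
f 39 29 41
f 39 41 40
f 40 41 42
f 40 42 32
f 41 29 43
f 41 43 42
f 42 43 44
f 42 44 32
f 43 29 45
f 43 45 44
f 44 45 46
f 44 46 32
f 45 29 47
f 45 47 46
f 46 47 48
f 46 48 32
f 47 29 49
f 47 49 48
f 48 49 50
f 48 50 32
f 49 29 51
f 49 51 50
f 50 51 52
f 50 52 32
f 51 29 53
f 51 53 52
f 52 53 54
f 52 54 32
f 53 29 55
f 53 55 54
f 54 55 56
f 54 56 32
f 55 29 30
f 55 30 56
f 56 30 31
f 56 31 32



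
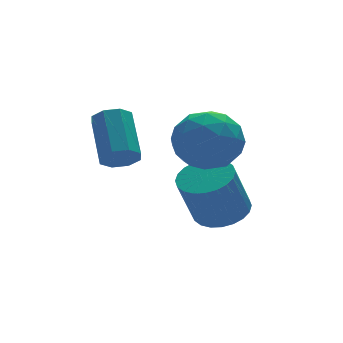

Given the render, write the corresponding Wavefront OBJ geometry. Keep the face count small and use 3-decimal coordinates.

v 0.365 3.131 -1.187
v 0.79 2.534 -1.086
v 0.24 2.372 0.268
v -0.185 2.969 0.167
v 0.964 2.744 -0.99
v 0.414 2.581 0.364
v 1.047 3.013 -0.924
v 0.496 2.85 0.429
v 1.025 3.299 -0.898
v 0.475 3.137 0.455
v 0.904 3.561 -0.916
v 0.354 3.398 0.437
v 0.7 3.757 -0.975
v 0.15 3.594 0.378
v 0.445 3.857 -1.067
v -0.105 3.694 0.287
v 0.178 3.847 -1.177
v -0.372 3.685 0.177
v -0.06 3.728 -1.288
v -0.61 3.566 0.066
v -0.234 3.519 -1.384
v -0.784 3.356 -0.03
v -0.316 3.25 -1.449
v -0.867 3.087 -0.096
v -0.295 2.963 -1.475
v -0.845 2.801 -0.122
v -0.174 2.702 -1.457
v -0.724 2.539 -0.104
v 0.03 2.506 -1.398
v -0.52 2.343 -0.045
v 0.285 2.406 -1.307
v -0.265 2.243 0.047
v 0.552 2.415 -1.197
v 0.002 2.253 0.157
v -1.053 3.044 1.571
v -0.284 3.243 2.047
v -0.456 1.737 1.153
v 0.313 1.936 1.629
v -0.477 1.759 2.078
v -0.846 2.567 2.336
v 0.106 2.413 0.864
v -0.263 3.221 1.122
v 0.432 2.853 1.61
v 0.072 2.448 2.36
v -0.812 2.532 0.84
v -1.172 2.127 1.59
v -0.721 3.259 1.846
v -0.019 1.721 1.354
v -0.483 1.617 1.618
v -0.031 1.734 1.898
v -1.051 2.861 2.016
v -0.599 2.978 2.296
v -0.712 2.105 2.314
v -0.141 2.002 0.904
v 0.311 2.119 1.184
v -0.709 3.246 1.302
v -0.257 3.363 1.582
v -0.028 2.875 0.886
v 0.151 3.146 1.869
v 0.502 2.377 1.623
v 0.381 2.658 1.173
v 0.164 3.133 1.325
v -0.06 2.908 2.31
v 0.291 2.14 2.064
v -0.173 2.036 2.327
v -0.39 2.511 2.48
v 0.361 2.679 2.052
v -1.031 2.84 1.136
v -0.68 2.072 0.89
v -0.35 2.469 0.72
v -0.567 2.944 0.873
v -1.242 2.603 1.577
v -0.891 1.834 1.331
v -0.904 1.847 1.875
v -1.121 2.322 2.027
v -1.101 2.301 1.148
v -2.197 3.384 1.004
v -1.695 3.338 0.877
v -1.381 4.471 1.708
v -1.883 4.516 1.836
v -1.895 3.576 0.628
v -1.58 4.709 1.459
v -2.271 3.701 0.599
v -1.957 4.834 1.431
v -2.605 3.641 0.808
v -2.29 4.774 1.639
v -2.699 3.429 1.132
v -2.385 4.562 1.963
v -2.5 3.191 1.381
v -2.185 4.324 2.212
v -2.123 3.066 1.409
v -1.809 4.199 2.241
v -1.79 3.126 1.201
v -1.475 4.259 2.032
f 2 1 5
f 2 5 3
f 3 5 6
f 3 6 4
f 5 1 7
f 5 7 6
f 6 7 8
f 6 8 4
f 7 1 9
f 7 9 8
f 8 9 10
f 8 10 4
f 9 1 11
f 9 11 10
f 10 11 12
f 10 12 4
f 11 1 13
f 11 13 12
f 12 13 14
f 12 14 4
f 13 1 15
f 13 15 14
f 14 15 16
f 14 16 4
f 15 1 17
f 15 17 16
f 16 17 18
f 16 18 4
f 17 1 19
f 17 19 18
f 18 19 20
f 18 20 4
f 19 1 21
f 19 21 20
f 20 21 22
f 20 22 4
f 21 1 23
f 21 23 22
f 22 23 24
f 22 24 4
f 23 1 25
f 23 25 24
f 24 25 26
f 24 26 4
f 25 1 27
f 25 27 26
f 26 27 28
f 26 28 4
f 27 1 29
f 27 29 28
f 28 29 30
f 28 30 4
f 29 1 31
f 29 31 30
f 30 31 32
f 30 32 4
f 31 1 33
f 31 33 32
f 32 33 34
f 32 34 4
f 33 1 2
f 33 2 34
f 34 2 3
f 34 3 4
f 35 72 51
f 72 46 75
f 51 75 40
f 72 75 51
f 35 51 47
f 51 40 52
f 47 52 36
f 51 52 47
f 35 47 56
f 47 36 57
f 56 57 42
f 47 57 56
f 35 56 68
f 56 42 71
f 68 71 45
f 56 71 68
f 35 68 72
f 68 45 76
f 72 76 46
f 68 76 72
f 36 52 63
f 52 40 66
f 63 66 44
f 52 66 63
f 40 75 53
f 75 46 74
f 53 74 39
f 75 74 53
f 46 76 73
f 76 45 69
f 73 69 37
f 76 69 73
f 45 71 70
f 71 42 58
f 70 58 41
f 71 58 70
f 42 57 62
f 57 36 59
f 62 59 43
f 57 59 62
f 38 64 50
f 64 44 65
f 50 65 39
f 64 65 50
f 38 50 48
f 50 39 49
f 48 49 37
f 50 49 48
f 38 48 55
f 48 37 54
f 55 54 41
f 48 54 55
f 38 55 60
f 55 41 61
f 60 61 43
f 55 61 60
f 38 60 64
f 60 43 67
f 64 67 44
f 60 67 64
f 39 65 53
f 65 44 66
f 53 66 40
f 65 66 53
f 37 49 73
f 49 39 74
f 73 74 46
f 49 74 73
f 41 54 70
f 54 37 69
f 70 69 45
f 54 69 70
f 43 61 62
f 61 41 58
f 62 58 42
f 61 58 62
f 44 67 63
f 67 43 59
f 63 59 36
f 67 59 63
f 78 77 81
f 78 81 79
f 79 81 82
f 79 82 80
f 81 77 83
f 81 83 82
f 82 83 84
f 82 84 80
f 83 77 85
f 83 85 84
f 84 85 86
f 84 86 80
f 85 77 87
f 85 87 86
f 86 87 88
f 86 88 80
f 87 77 89
f 87 89 88
f 88 89 90
f 88 90 80
f 89 77 91
f 89 91 90
f 90 91 92
f 90 92 80
f 91 77 93
f 91 93 92
f 92 93 94
f 92 94 80
f 93 77 78
f 93 78 94
f 94 78 79
f 94 79 80



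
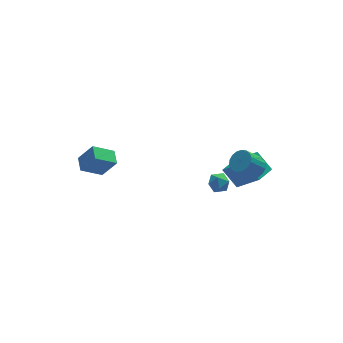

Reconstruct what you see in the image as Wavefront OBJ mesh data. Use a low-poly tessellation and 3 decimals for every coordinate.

v 3.492 -3.259 1.12
v 3.989 -3.224 1.568
v 3.185 -3.305 2.468
v 2.688 -3.341 2.02
v 3.916 -2.938 1.528
v 3.111 -3.019 2.428
v 3.758 -2.715 1.407
v 2.953 -2.796 2.307
v 3.548 -2.601 1.229
v 2.743 -2.682 2.129
v 3.327 -2.617 1.03
v 2.522 -2.698 1.93
v 3.138 -2.76 0.848
v 2.333 -2.841 1.748
v 3.02 -3.002 0.721
v 2.215 -3.083 1.621
v 2.995 -3.295 0.672
v 2.191 -3.376 1.572
v 3.069 -3.581 0.712
v 2.264 -3.662 1.612
v 3.227 -3.804 0.833
v 2.422 -3.885 1.733
v 3.437 -3.918 1.011
v 2.632 -3.999 1.911
v 3.658 -3.902 1.21
v 2.853 -3.983 2.11
v 3.847 -3.759 1.392
v 3.042 -3.84 2.292
v 3.965 -3.517 1.519
v 3.16 -3.598 2.419
v 2.284 -0.036 -3.071
v 2.623 0.5 -2.918
v 3.137 -0.44 -3.542
v 3.476 0.096 -3.389
v 3.29 -0.317 -2.921
v 2.763 -0.068 -2.629
v 2.997 0.128 -3.831
v 2.47 0.377 -3.539
v 3.063 0.601 -3.388
v 3.244 0.326 -2.825
v 2.516 -0.266 -3.635
v 2.697 -0.541 -3.072
v 2.981 -2.248 -1.362
v 3.743 -3.308 0.073
v 2.489 -1.455 -0.516
v 3.251 -2.514 0.92
v 3.889 -1.646 -1.4
v 4.651 -2.705 0.036
v 3.397 -0.852 -0.553
v 4.159 -1.912 0.882
v -3.795 2.49 -2.31
v -3.084 2.171 -1.22
v -3.658 3.364 -2.144
v -2.947 3.045 -1.054
v -2.653 2.455 -3.066
v -1.942 2.136 -1.976
v -2.516 3.329 -2.9
v -1.805 3.01 -1.81
f 2 1 5
f 2 5 3
f 3 5 6
f 3 6 4
f 5 1 7
f 5 7 6
f 6 7 8
f 6 8 4
f 7 1 9
f 7 9 8
f 8 9 10
f 8 10 4
f 9 1 11
f 9 11 10
f 10 11 12
f 10 12 4
f 11 1 13
f 11 13 12
f 12 13 14
f 12 14 4
f 13 1 15
f 13 15 14
f 14 15 16
f 14 16 4
f 15 1 17
f 15 17 16
f 16 17 18
f 16 18 4
f 17 1 19
f 17 19 18
f 18 19 20
f 18 20 4
f 19 1 21
f 19 21 20
f 20 21 22
f 20 22 4
f 21 1 23
f 21 23 22
f 22 23 24
f 22 24 4
f 23 1 25
f 23 25 24
f 24 25 26
f 24 26 4
f 25 1 27
f 25 27 26
f 26 27 28
f 26 28 4
f 27 1 29
f 27 29 28
f 28 29 30
f 28 30 4
f 29 1 2
f 29 2 30
f 30 2 3
f 30 3 4
f 31 42 36
f 31 36 32
f 31 32 38
f 31 38 41
f 31 41 42
f 32 36 40
f 36 42 35
f 42 41 33
f 41 38 37
f 38 32 39
f 34 40 35
f 34 35 33
f 34 33 37
f 34 37 39
f 34 39 40
f 35 40 36
f 33 35 42
f 37 33 41
f 39 37 38
f 40 39 32
f 44 46 43
f 47 44 43
f 43 46 45
f 45 47 43
f 44 50 46
f 48 44 47
f 48 50 44
f 46 50 45
f 49 47 45
f 45 50 49
f 49 48 47
f 50 48 49
f 52 54 51
f 55 52 51
f 51 54 53
f 53 55 51
f 52 58 54
f 56 52 55
f 56 58 52
f 54 58 53
f 57 55 53
f 53 58 57
f 57 56 55
f 58 56 57



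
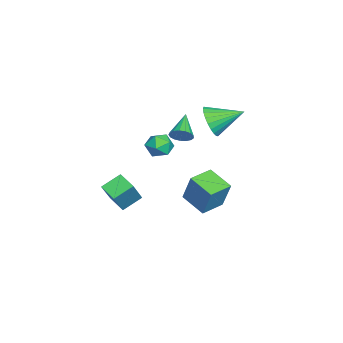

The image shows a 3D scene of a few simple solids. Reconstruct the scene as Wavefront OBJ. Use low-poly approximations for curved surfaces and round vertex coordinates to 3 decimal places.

v 2.006 -4.091 -1.189
v 1.395 -3.247 -0.614
v 2.69 -3.359 -1.535
v 2.079 -2.515 -0.96
v 3.001 -4.345 0.24
v 2.39 -3.501 0.815
v 3.685 -3.613 -0.106
v 3.074 -2.769 0.469
v -0.824 -1.343 1.084
v -0.278 -1.484 1.666
v -0.822 -2.616 0.774
v -0.276 -2.757 1.356
v -1.033 -2.549 1.553
v -1.035 -1.762 1.745
v -0.065 -2.338 0.695
v -0.067 -1.551 0.887
v 0.191 -2.099 1.425
v -0.408 -2.229 1.955
v -0.692 -1.871 0.485
v -1.291 -2.001 1.015
v 0.189 0.589 3.58
v 0.526 0.984 2.772
v -0.009 2.191 4.28
v 0.159 0.97 2.699
v -0.204 0.898 2.761
v -0.506 0.779 2.947
v -0.703 0.631 3.229
v -0.764 0.477 3.565
v -0.68 0.34 3.903
v -0.463 0.24 4.192
v -0.147 0.194 4.388
v 0.22 0.208 4.46
v 0.583 0.279 4.399
v 0.885 0.398 4.213
v 1.082 0.546 3.931
v 1.143 0.7 3.595
v 1.058 0.838 3.257
v 0.842 0.937 2.968
v 1.335 -0.7 3.133
v 1.584 -1.037 3.59
v 0.005 -0.66 3.887
v 1.638 -0.757 3.671
v 1.623 -0.464 3.629
v 1.542 -0.224 3.474
v 1.414 -0.094 3.24
v 1.267 -0.102 2.982
v 1.137 -0.247 2.759
v 1.051 -0.496 2.621
v 1.031 -0.791 2.601
v 1.081 -1.066 2.703
v 1.189 -1.256 2.903
v 1.33 -1.319 3.156
v 1.473 -1.24 3.404
v -1.728 -1.047 -3.223
v -1.285 -0.578 -1.511
v -2.818 -0.169 -3.181
v -2.375 0.299 -1.469
v -0.825 0.101 -3.771
v -0.382 0.569 -2.059
v -1.915 0.978 -3.729
v -1.472 1.447 -2.017
f 2 4 1
f 5 2 1
f 1 4 3
f 3 5 1
f 2 8 4
f 6 2 5
f 6 8 2
f 4 8 3
f 7 5 3
f 3 8 7
f 7 6 5
f 8 6 7
f 9 20 14
f 9 14 10
f 9 10 16
f 9 16 19
f 9 19 20
f 10 14 18
f 14 20 13
f 20 19 11
f 19 16 15
f 16 10 17
f 12 18 13
f 12 13 11
f 12 11 15
f 12 15 17
f 12 17 18
f 13 18 14
f 11 13 20
f 15 11 19
f 17 15 16
f 18 17 10
f 22 21 24
f 22 24 23
f 24 21 25
f 24 25 23
f 25 21 26
f 25 26 23
f 26 21 27
f 26 27 23
f 27 21 28
f 27 28 23
f 28 21 29
f 28 29 23
f 29 21 30
f 29 30 23
f 30 21 31
f 30 31 23
f 31 21 32
f 31 32 23
f 32 21 33
f 32 33 23
f 33 21 34
f 33 34 23
f 34 21 35
f 34 35 23
f 35 21 36
f 35 36 23
f 36 21 37
f 36 37 23
f 37 21 38
f 37 38 23
f 38 21 22
f 38 22 23
f 40 39 42
f 40 42 41
f 42 39 43
f 42 43 41
f 43 39 44
f 43 44 41
f 44 39 45
f 44 45 41
f 45 39 46
f 45 46 41
f 46 39 47
f 46 47 41
f 47 39 48
f 47 48 41
f 48 39 49
f 48 49 41
f 49 39 50
f 49 50 41
f 50 39 51
f 50 51 41
f 51 39 52
f 51 52 41
f 52 39 53
f 52 53 41
f 53 39 40
f 53 40 41
f 55 57 54
f 58 55 54
f 54 57 56
f 56 58 54
f 55 61 57
f 59 55 58
f 59 61 55
f 57 61 56
f 60 58 56
f 56 61 60
f 60 59 58
f 61 59 60



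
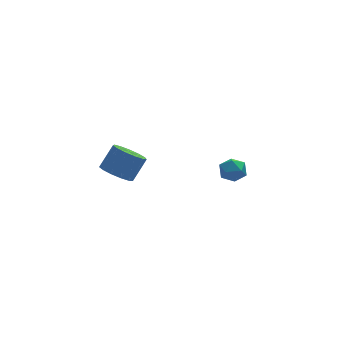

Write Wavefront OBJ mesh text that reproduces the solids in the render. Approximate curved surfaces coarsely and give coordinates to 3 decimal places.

v 2.846 2.647 -2.493
v 3.55 2.442 -2.432
v 2.51 1.678 -1.888
v 3.214 1.473 -1.827
v 2.971 2.064 -1.463
v 3.178 2.663 -1.836
v 2.882 1.457 -2.484
v 3.089 2.056 -2.857
v 3.572 1.706 -2.426
v 3.627 2.081 -1.795
v 2.433 2.039 -2.525
v 2.488 2.414 -1.894
v -3.273 0.196 0.738
v -2.738 0.56 0.203
v -1.971 0.908 1.206
v -2.507 0.544 1.742
v -3.051 0.893 0.326
v -2.284 1.242 1.329
v -3.434 1.005 0.58
v -2.668 1.353 1.583
v -3.766 0.86 0.884
v -3 1.209 1.888
v -3.942 0.504 1.142
v -3.176 0.853 2.146
v -3.906 0.05 1.272
v -3.139 0.399 2.275
v -3.668 -0.357 1.232
v -2.902 -0.009 2.236
v -3.305 -0.589 1.036
v -2.539 -0.241 2.039
v -2.932 -0.572 0.745
v -2.166 -0.223 1.748
v -2.668 -0.311 0.452
v -1.901 0.038 1.455
v -2.595 0.111 0.25
v -1.829 0.459 1.253
f 1 12 6
f 1 6 2
f 1 2 8
f 1 8 11
f 1 11 12
f 2 6 10
f 6 12 5
f 12 11 3
f 11 8 7
f 8 2 9
f 4 10 5
f 4 5 3
f 4 3 7
f 4 7 9
f 4 9 10
f 5 10 6
f 3 5 12
f 7 3 11
f 9 7 8
f 10 9 2
f 14 13 17
f 14 17 15
f 15 17 18
f 15 18 16
f 17 13 19
f 17 19 18
f 18 19 20
f 18 20 16
f 19 13 21
f 19 21 20
f 20 21 22
f 20 22 16
f 21 13 23
f 21 23 22
f 22 23 24
f 22 24 16
f 23 13 25
f 23 25 24
f 24 25 26
f 24 26 16
f 25 13 27
f 25 27 26
f 26 27 28
f 26 28 16
f 27 13 29
f 27 29 28
f 28 29 30
f 28 30 16
f 29 13 31
f 29 31 30
f 30 31 32
f 30 32 16
f 31 13 33
f 31 33 32
f 32 33 34
f 32 34 16
f 33 13 35
f 33 35 34
f 34 35 36
f 34 36 16
f 35 13 14
f 35 14 36
f 36 14 15
f 36 15 16



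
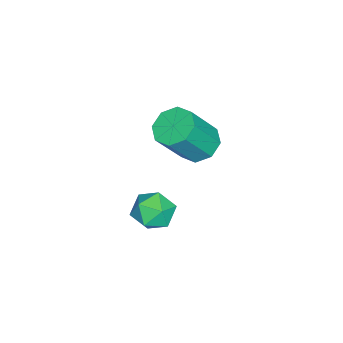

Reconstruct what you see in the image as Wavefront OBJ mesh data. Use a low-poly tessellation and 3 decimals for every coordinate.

v -2.459 -0.554 -1.573
v -2.152 -0.956 -2.017
v -3.428 -0.884 -1.943
v -3.121 -1.286 -2.387
v -3.091 -1.426 -1.73
v -2.492 -1.222 -1.501
v -3.088 -0.618 -2.459
v -2.489 -0.414 -2.23
v -2.541 -0.995 -2.565
v -2.543 -1.495 -2.114
v -3.037 -0.345 -1.846
v -3.039 -0.845 -1.395
v -3.827 0.022 0.29
v -3.455 -0.349 -0.075
v -2.801 -0.854 1.105
v -3.173 -0.482 1.47
v -3.258 0.092 0.005
v -2.604 -0.413 1.185
v -3.395 0.493 0.252
v -2.741 -0.012 1.431
v -3.784 0.618 0.521
v -3.13 0.113 1.701
v -4.199 0.394 0.655
v -3.545 -0.111 1.835
v -4.396 -0.047 0.575
v -3.742 -0.552 1.755
v -4.259 -0.448 0.329
v -3.605 -0.953 1.508
v -3.87 -0.573 0.059
v -3.216 -1.078 1.239
f 1 12 6
f 1 6 2
f 1 2 8
f 1 8 11
f 1 11 12
f 2 6 10
f 6 12 5
f 12 11 3
f 11 8 7
f 8 2 9
f 4 10 5
f 4 5 3
f 4 3 7
f 4 7 9
f 4 9 10
f 5 10 6
f 3 5 12
f 7 3 11
f 9 7 8
f 10 9 2
f 14 13 17
f 14 17 15
f 15 17 18
f 15 18 16
f 17 13 19
f 17 19 18
f 18 19 20
f 18 20 16
f 19 13 21
f 19 21 20
f 20 21 22
f 20 22 16
f 21 13 23
f 21 23 22
f 22 23 24
f 22 24 16
f 23 13 25
f 23 25 24
f 24 25 26
f 24 26 16
f 25 13 27
f 25 27 26
f 26 27 28
f 26 28 16
f 27 13 29
f 27 29 28
f 28 29 30
f 28 30 16
f 29 13 14
f 29 14 30
f 30 14 15
f 30 15 16



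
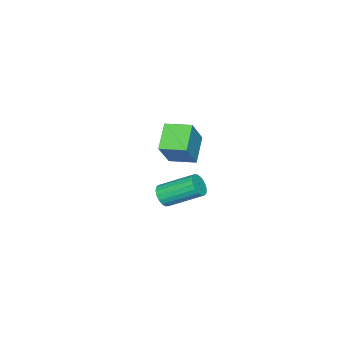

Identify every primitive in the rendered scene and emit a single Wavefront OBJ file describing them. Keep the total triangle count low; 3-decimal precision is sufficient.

v 1.464 0.181 1.329
v 0.223 -0.263 2.253
v 1.107 1.515 1.491
v -0.134 1.07 2.415
v 2.554 0.29 2.845
v 1.313 -0.155 3.769
v 2.197 1.623 3.007
v 0.956 1.179 3.931
v -1.366 -1.954 -3.676
v -0.763 -1.634 -3.83
v -1.41 0.113 -2.737
v -2.014 -0.206 -2.584
v -0.946 -1.553 -4.068
v -1.594 0.194 -2.976
v -1.213 -1.552 -4.228
v -1.861 0.196 -3.136
v -1.51 -1.63 -4.28
v -2.158 0.117 -3.188
v -1.779 -1.772 -4.211
v -2.427 -0.025 -3.119
v -1.966 -1.95 -4.037
v -2.614 -0.203 -2.945
v -2.034 -2.129 -3.791
v -2.682 -0.382 -2.699
v -1.97 -2.273 -3.523
v -2.617 -0.526 -2.43
v -1.786 -2.354 -3.284
v -2.434 -0.607 -2.192
v -1.519 -2.356 -3.124
v -2.167 -0.608 -2.032
v -1.222 -2.277 -3.072
v -1.87 -0.53 -1.98
v -0.953 -2.135 -3.141
v -1.601 -0.388 -2.049
v -0.766 -1.957 -3.315
v -1.414 -0.21 -2.223
v -0.698 -1.778 -3.561
v -1.346 -0.031 -2.469
f 2 4 1
f 5 2 1
f 1 4 3
f 3 5 1
f 2 8 4
f 6 2 5
f 6 8 2
f 4 8 3
f 7 5 3
f 3 8 7
f 7 6 5
f 8 6 7
f 10 9 13
f 10 13 11
f 11 13 14
f 11 14 12
f 13 9 15
f 13 15 14
f 14 15 16
f 14 16 12
f 15 9 17
f 15 17 16
f 16 17 18
f 16 18 12
f 17 9 19
f 17 19 18
f 18 19 20
f 18 20 12
f 19 9 21
f 19 21 20
f 20 21 22
f 20 22 12
f 21 9 23
f 21 23 22
f 22 23 24
f 22 24 12
f 23 9 25
f 23 25 24
f 24 25 26
f 24 26 12
f 25 9 27
f 25 27 26
f 26 27 28
f 26 28 12
f 27 9 29
f 27 29 28
f 28 29 30
f 28 30 12
f 29 9 31
f 29 31 30
f 30 31 32
f 30 32 12
f 31 9 33
f 31 33 32
f 32 33 34
f 32 34 12
f 33 9 35
f 33 35 34
f 34 35 36
f 34 36 12
f 35 9 37
f 35 37 36
f 36 37 38
f 36 38 12
f 37 9 10
f 37 10 38
f 38 10 11
f 38 11 12



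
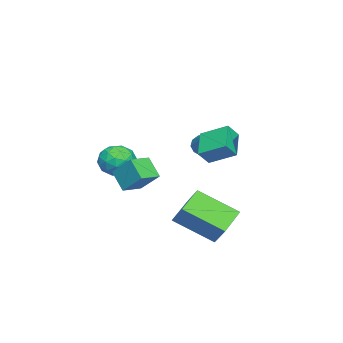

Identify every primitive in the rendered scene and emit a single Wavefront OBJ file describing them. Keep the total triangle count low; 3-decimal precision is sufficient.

v -0.602 -2.878 -1.987
v 0.293 -3.082 -1.804
v -1.033 -3.678 -0.776
v -0.138 -3.882 -0.593
v -0.449 -3.006 -0.486
v -0.183 -2.512 -1.235
v -0.557 -4.248 -1.345
v -0.291 -3.754 -2.094
v 0.321 -3.929 -1.407
v 0.387 -3.161 -0.876
v -1.127 -3.599 -1.704
v -1.061 -2.831 -1.173
v -0.117 -2.91 -2.002
v -0.623 -3.85 -0.578
v -0.806 -3.336 -0.515
v -0.28 -3.455 -0.408
v -0.397 -2.574 -1.667
v 0.129 -2.694 -1.56
v -0.307 -2.65 -0.785
v -0.869 -4.066 -1.02
v -0.343 -4.186 -0.913
v -0.46 -3.305 -2.172
v 0.066 -3.424 -2.065
v -0.433 -4.11 -1.795
v 0.425 -3.527 -1.661
v 0.173 -3.998 -0.949
v -0.074 -4.213 -1.391
v 0.083 -3.922 -1.831
v 0.464 -3.076 -1.349
v 0.211 -3.546 -0.637
v 0.028 -3.032 -0.574
v 0.185 -2.741 -1.014
v 0.481 -3.574 -1.116
v -0.951 -3.214 -1.943
v -1.204 -3.684 -1.231
v -0.925 -4.019 -1.566
v -0.768 -3.728 -2.006
v -0.913 -2.762 -1.631
v -1.165 -3.233 -0.919
v -0.823 -2.838 -0.749
v -0.666 -2.547 -1.189
v -1.221 -3.186 -1.464
v -2.863 -0.104 -0.749
v -2.386 -0.168 -1.243
v -1.517 0.524 0.469
v -2.527 0.193 -1.273
v -2.775 0.46 -1.136
v -3.051 0.548 -0.877
v -3.267 0.429 -0.576
v -3.355 0.14 -0.331
v -3.286 -0.225 -0.218
v -3.084 -0.552 -0.273
v -2.811 -0.737 -0.48
v -2.555 -0.721 -0.772
v -2.396 -0.508 -1.056
v 1.702 -2.739 -1.196
v 2.029 -1.732 -0.234
v 0.742 -2.289 -1.34
v 1.069 -1.283 -0.378
v 2.151 -2.057 -2.062
v 2.478 -1.051 -1.1
v 1.191 -1.608 -2.206
v 1.518 -0.601 -1.244
v 1.811 2.013 -4.673
v 2.09 0.171 -3.54
v 0.313 2.156 -4.072
v 0.592 0.315 -2.939
v 2.228 2.625 -3.781
v 2.507 0.784 -2.648
v 0.73 2.769 -3.18
v 1.009 0.927 -2.047
v 2.126 1.844 0.061
v 0.919 1.501 0.807
v 2.149 3.092 0.673
v 0.942 2.749 1.418
v 2.598 1.531 0.682
v 1.391 1.188 1.427
v 2.621 2.779 1.293
v 1.414 2.436 2.039
f 1 38 17
f 38 12 41
f 17 41 6
f 38 41 17
f 1 17 13
f 17 6 18
f 13 18 2
f 17 18 13
f 1 13 22
f 13 2 23
f 22 23 8
f 13 23 22
f 1 22 34
f 22 8 37
f 34 37 11
f 22 37 34
f 1 34 38
f 34 11 42
f 38 42 12
f 34 42 38
f 2 18 29
f 18 6 32
f 29 32 10
f 18 32 29
f 6 41 19
f 41 12 40
f 19 40 5
f 41 40 19
f 12 42 39
f 42 11 35
f 39 35 3
f 42 35 39
f 11 37 36
f 37 8 24
f 36 24 7
f 37 24 36
f 8 23 28
f 23 2 25
f 28 25 9
f 23 25 28
f 4 30 16
f 30 10 31
f 16 31 5
f 30 31 16
f 4 16 14
f 16 5 15
f 14 15 3
f 16 15 14
f 4 14 21
f 14 3 20
f 21 20 7
f 14 20 21
f 4 21 26
f 21 7 27
f 26 27 9
f 21 27 26
f 4 26 30
f 26 9 33
f 30 33 10
f 26 33 30
f 5 31 19
f 31 10 32
f 19 32 6
f 31 32 19
f 3 15 39
f 15 5 40
f 39 40 12
f 15 40 39
f 7 20 36
f 20 3 35
f 36 35 11
f 20 35 36
f 9 27 28
f 27 7 24
f 28 24 8
f 27 24 28
f 10 33 29
f 33 9 25
f 29 25 2
f 33 25 29
f 44 43 46
f 44 46 45
f 46 43 47
f 46 47 45
f 47 43 48
f 47 48 45
f 48 43 49
f 48 49 45
f 49 43 50
f 49 50 45
f 50 43 51
f 50 51 45
f 51 43 52
f 51 52 45
f 52 43 53
f 52 53 45
f 53 43 54
f 53 54 45
f 54 43 55
f 54 55 45
f 55 43 44
f 55 44 45
f 57 59 56
f 60 57 56
f 56 59 58
f 58 60 56
f 57 63 59
f 61 57 60
f 61 63 57
f 59 63 58
f 62 60 58
f 58 63 62
f 62 61 60
f 63 61 62
f 65 67 64
f 68 65 64
f 64 67 66
f 66 68 64
f 65 71 67
f 69 65 68
f 69 71 65
f 67 71 66
f 70 68 66
f 66 71 70
f 70 69 68
f 71 69 70
f 73 75 72
f 76 73 72
f 72 75 74
f 74 76 72
f 73 79 75
f 77 73 76
f 77 79 73
f 75 79 74
f 78 76 74
f 74 79 78
f 78 77 76
f 79 77 78



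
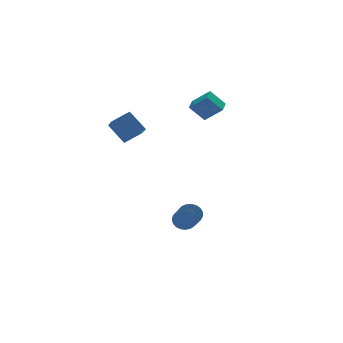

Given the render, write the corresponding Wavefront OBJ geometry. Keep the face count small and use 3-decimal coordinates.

v 1.249 1.008 -3.843
v 1.658 0.632 -4.181
v 1.261 -0.943 -2.915
v 0.851 -0.568 -2.577
v 1.822 0.741 -3.996
v 1.424 -0.834 -2.729
v 1.886 0.895 -3.783
v 1.489 -0.68 -2.517
v 1.84 1.069 -3.581
v 1.443 -0.506 -2.315
v 1.692 1.232 -3.425
v 1.295 -0.343 -2.158
v 1.468 1.357 -3.341
v 1.07 -0.219 -2.074
v 1.205 1.421 -3.343
v 0.808 -0.154 -2.077
v 0.95 1.413 -3.433
v 0.553 -0.162 -2.166
v 0.747 1.336 -3.593
v 0.349 -0.239 -2.326
v 0.63 1.201 -3.796
v 0.233 -0.374 -2.53
v 0.62 1.034 -4.008
v 0.223 -0.541 -2.741
v 0.719 0.861 -4.191
v 0.322 -0.714 -2.924
v 0.91 0.714 -4.314
v 0.512 -0.861 -3.047
v 1.159 0.618 -4.356
v 0.762 -0.957 -3.089
v 1.424 0.589 -4.309
v 1.026 -0.986 -3.042
v 3.124 2.673 2.289
v 2.41 3.042 3.167
v 3.599 3.332 2.399
v 2.885 3.702 3.276
v 3.835 2.018 3.144
v 3.121 2.388 4.021
v 4.31 2.678 3.253
v 3.596 3.047 4.131
v -2.444 1.646 3.596
v -1.426 1.719 4.079
v -2.161 2.769 2.828
v -1.142 2.842 3.311
v -1.918 0.838 2.609
v -0.899 0.911 3.092
v -1.634 1.961 1.841
v -0.616 2.034 2.324
f 2 1 5
f 2 5 3
f 3 5 6
f 3 6 4
f 5 1 7
f 5 7 6
f 6 7 8
f 6 8 4
f 7 1 9
f 7 9 8
f 8 9 10
f 8 10 4
f 9 1 11
f 9 11 10
f 10 11 12
f 10 12 4
f 11 1 13
f 11 13 12
f 12 13 14
f 12 14 4
f 13 1 15
f 13 15 14
f 14 15 16
f 14 16 4
f 15 1 17
f 15 17 16
f 16 17 18
f 16 18 4
f 17 1 19
f 17 19 18
f 18 19 20
f 18 20 4
f 19 1 21
f 19 21 20
f 20 21 22
f 20 22 4
f 21 1 23
f 21 23 22
f 22 23 24
f 22 24 4
f 23 1 25
f 23 25 24
f 24 25 26
f 24 26 4
f 25 1 27
f 25 27 26
f 26 27 28
f 26 28 4
f 27 1 29
f 27 29 28
f 28 29 30
f 28 30 4
f 29 1 31
f 29 31 30
f 30 31 32
f 30 32 4
f 31 1 2
f 31 2 32
f 32 2 3
f 32 3 4
f 34 36 33
f 37 34 33
f 33 36 35
f 35 37 33
f 34 40 36
f 38 34 37
f 38 40 34
f 36 40 35
f 39 37 35
f 35 40 39
f 39 38 37
f 40 38 39
f 42 44 41
f 45 42 41
f 41 44 43
f 43 45 41
f 42 48 44
f 46 42 45
f 46 48 42
f 44 48 43
f 47 45 43
f 43 48 47
f 47 46 45
f 48 46 47



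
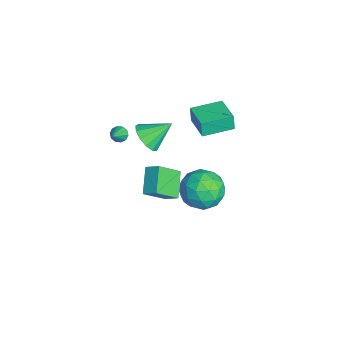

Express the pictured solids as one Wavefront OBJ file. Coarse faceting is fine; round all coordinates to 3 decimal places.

v 3.628 1.572 0.754
v 4.448 0.67 1.037
v 2.152 0.51 1.643
v 2.972 -0.392 1.926
v 3.044 0.72 2.495
v 3.957 1.377 1.945
v 2.643 -0.197 0.735
v 3.556 0.46 0.185
v 3.839 -0.423 1.025
v 4.087 0.144 2.113
v 2.513 1.036 0.567
v 2.761 1.603 1.655
v 4.167 1.215 0.817
v 2.433 -0.035 1.863
v 2.475 0.619 2.197
v 2.957 0.089 2.363
v 3.879 1.63 1.351
v 4.361 1.1 1.517
v 3.536 1.129 2.375
v 2.239 0.08 1.163
v 2.721 -0.45 1.329
v 3.643 1.091 0.317
v 4.125 0.561 0.483
v 3.064 0.051 0.305
v 4.292 0.042 0.976
v 3.424 -0.583 1.499
v 3.231 -0.468 0.799
v 3.767 -0.082 0.476
v 4.437 0.375 1.616
v 3.57 -0.25 2.139
v 3.613 0.404 2.473
v 4.149 0.79 2.15
v 4.08 -0.268 1.609
v 3.03 1.43 0.541
v 2.163 0.805 1.064
v 2.451 0.39 0.53
v 2.987 0.776 0.207
v 3.176 1.763 1.181
v 2.308 1.138 1.704
v 2.833 1.262 2.204
v 3.369 1.648 1.881
v 2.52 1.448 1.071
v -1.032 0.665 2.682
v -1.17 0.627 3.611
v -1.396 2.397 2.698
v -1.534 2.359 3.627
v 0.574 1.001 2.933
v 0.436 0.963 3.862
v 0.21 2.733 2.949
v 0.072 2.695 3.878
v -2.297 -0.419 -3.234
v -1.817 -1.653 -2.029
v -1.833 0.237 -2.746
v -1.354 -0.997 -1.541
v -0.906 -0.743 -4.119
v -0.427 -1.977 -2.914
v -0.443 -0.087 -3.631
v 0.037 -1.321 -2.426
v -3.902 -2.812 -1.088
v -3.555 -2.481 -1.287
v -2.978 -3.268 -0.232
v -3.706 -2.333 -1.045
v -3.932 -2.368 -0.82
v -4.147 -2.573 -0.697
v -4.268 -2.869 -0.723
v -4.25 -3.144 -0.889
v -4.099 -3.292 -1.131
v -3.873 -3.257 -1.356
v -3.658 -3.052 -1.48
v -3.537 -2.755 -1.453
v -1.047 -1.662 1.476
v -0.137 -1.812 1.74
v -1.113 -0.318 2.464
v -0.118 -1.492 1.305
v -0.395 -1.225 0.924
v -0.878 -1.098 0.718
v -1.416 -1.149 0.753
v -1.836 -1.364 1.017
v -2.006 -1.673 1.427
v -1.871 -1.979 1.853
v -1.475 -2.185 2.159
v -0.943 -2.224 2.248
v -0.444 -2.085 2.092
f 1 38 17
f 38 12 41
f 17 41 6
f 38 41 17
f 1 17 13
f 17 6 18
f 13 18 2
f 17 18 13
f 1 13 22
f 13 2 23
f 22 23 8
f 13 23 22
f 1 22 34
f 22 8 37
f 34 37 11
f 22 37 34
f 1 34 38
f 34 11 42
f 38 42 12
f 34 42 38
f 2 18 29
f 18 6 32
f 29 32 10
f 18 32 29
f 6 41 19
f 41 12 40
f 19 40 5
f 41 40 19
f 12 42 39
f 42 11 35
f 39 35 3
f 42 35 39
f 11 37 36
f 37 8 24
f 36 24 7
f 37 24 36
f 8 23 28
f 23 2 25
f 28 25 9
f 23 25 28
f 4 30 16
f 30 10 31
f 16 31 5
f 30 31 16
f 4 16 14
f 16 5 15
f 14 15 3
f 16 15 14
f 4 14 21
f 14 3 20
f 21 20 7
f 14 20 21
f 4 21 26
f 21 7 27
f 26 27 9
f 21 27 26
f 4 26 30
f 26 9 33
f 30 33 10
f 26 33 30
f 5 31 19
f 31 10 32
f 19 32 6
f 31 32 19
f 3 15 39
f 15 5 40
f 39 40 12
f 15 40 39
f 7 20 36
f 20 3 35
f 36 35 11
f 20 35 36
f 9 27 28
f 27 7 24
f 28 24 8
f 27 24 28
f 10 33 29
f 33 9 25
f 29 25 2
f 33 25 29
f 44 46 43
f 47 44 43
f 43 46 45
f 45 47 43
f 44 50 46
f 48 44 47
f 48 50 44
f 46 50 45
f 49 47 45
f 45 50 49
f 49 48 47
f 50 48 49
f 52 54 51
f 55 52 51
f 51 54 53
f 53 55 51
f 52 58 54
f 56 52 55
f 56 58 52
f 54 58 53
f 57 55 53
f 53 58 57
f 57 56 55
f 58 56 57
f 60 59 62
f 60 62 61
f 62 59 63
f 62 63 61
f 63 59 64
f 63 64 61
f 64 59 65
f 64 65 61
f 65 59 66
f 65 66 61
f 66 59 67
f 66 67 61
f 67 59 68
f 67 68 61
f 68 59 69
f 68 69 61
f 69 59 70
f 69 70 61
f 70 59 60
f 70 60 61
f 72 71 74
f 72 74 73
f 74 71 75
f 74 75 73
f 75 71 76
f 75 76 73
f 76 71 77
f 76 77 73
f 77 71 78
f 77 78 73
f 78 71 79
f 78 79 73
f 79 71 80
f 79 80 73
f 80 71 81
f 80 81 73
f 81 71 82
f 81 82 73
f 82 71 83
f 82 83 73
f 83 71 72
f 83 72 73



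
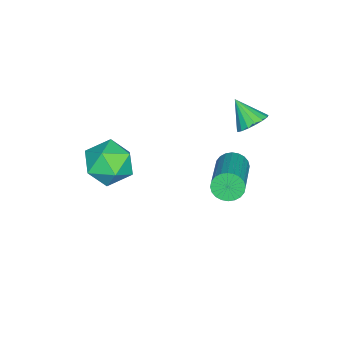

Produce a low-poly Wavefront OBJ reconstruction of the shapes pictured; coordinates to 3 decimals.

v -1.04 2.164 3.115
v -0.588 1.828 2.975
v -1.34 1.456 3.845
v -0.489 1.992 3.175
v -0.516 2.196 3.362
v -0.663 2.392 3.492
v -0.896 2.537 3.536
v -1.162 2.595 3.483
v -1.4 2.555 3.346
v -1.556 2.425 3.156
v -1.593 2.236 2.957
v -1.504 2.03 2.794
v -1.308 1.854 2.704
v -1.051 1.75 2.709
v -0.791 1.74 2.807
v 2.839 -0.296 3.296
v 3.499 -0.573 3.796
v 2.201 -1.547 3.444
v 2.861 -1.824 3.944
v 2.319 -1.208 4.24
v 2.713 -0.435 4.149
v 2.987 -1.685 3.091
v 3.381 -0.912 3
v 3.59 -1.432 3.669
v 3.177 -1.137 4.379
v 2.523 -0.983 2.861
v 2.11 -0.688 3.571
v -1.249 1.463 0.404
v -0.993 1.351 -0.069
v 0.866 1.845 0.823
v 0.609 1.957 1.296
v -1.036 1.559 -0.094
v 0.823 2.053 0.798
v -1.112 1.753 -0.042
v 0.746 2.247 0.849
v -1.209 1.903 0.077
v 0.649 2.397 0.969
v -1.312 1.986 0.246
v 0.546 2.48 1.138
v -1.406 1.989 0.439
v 0.453 2.483 1.331
v -1.476 1.912 0.627
v 0.383 2.406 1.519
v -1.511 1.767 0.781
v 0.348 2.261 1.672
v -1.506 1.575 0.877
v 0.353 2.069 1.769
v -1.463 1.367 0.902
v 0.396 1.861 1.794
v -1.386 1.173 0.851
v 0.472 1.667 1.742
v -1.289 1.023 0.731
v 0.569 1.517 1.623
v -1.186 0.94 0.562
v 0.672 1.434 1.454
v -1.093 0.937 0.369
v 0.766 1.431 1.261
v -1.023 1.014 0.181
v 0.836 1.508 1.073
v -0.988 1.159 0.028
v 0.871 1.653 0.919
f 2 1 4
f 2 4 3
f 4 1 5
f 4 5 3
f 5 1 6
f 5 6 3
f 6 1 7
f 6 7 3
f 7 1 8
f 7 8 3
f 8 1 9
f 8 9 3
f 9 1 10
f 9 10 3
f 10 1 11
f 10 11 3
f 11 1 12
f 11 12 3
f 12 1 13
f 12 13 3
f 13 1 14
f 13 14 3
f 14 1 15
f 14 15 3
f 15 1 2
f 15 2 3
f 16 27 21
f 16 21 17
f 16 17 23
f 16 23 26
f 16 26 27
f 17 21 25
f 21 27 20
f 27 26 18
f 26 23 22
f 23 17 24
f 19 25 20
f 19 20 18
f 19 18 22
f 19 22 24
f 19 24 25
f 20 25 21
f 18 20 27
f 22 18 26
f 24 22 23
f 25 24 17
f 29 28 32
f 29 32 30
f 30 32 33
f 30 33 31
f 32 28 34
f 32 34 33
f 33 34 35
f 33 35 31
f 34 28 36
f 34 36 35
f 35 36 37
f 35 37 31
f 36 28 38
f 36 38 37
f 37 38 39
f 37 39 31
f 38 28 40
f 38 40 39
f 39 40 41
f 39 41 31
f 40 28 42
f 40 42 41
f 41 42 43
f 41 43 31
f 42 28 44
f 42 44 43
f 43 44 45
f 43 45 31
f 44 28 46
f 44 46 45
f 45 46 47
f 45 47 31
f 46 28 48
f 46 48 47
f 47 48 49
f 47 49 31
f 48 28 50
f 48 50 49
f 49 50 51
f 49 51 31
f 50 28 52
f 50 52 51
f 51 52 53
f 51 53 31
f 52 28 54
f 52 54 53
f 53 54 55
f 53 55 31
f 54 28 56
f 54 56 55
f 55 56 57
f 55 57 31
f 56 28 58
f 56 58 57
f 57 58 59
f 57 59 31
f 58 28 60
f 58 60 59
f 59 60 61
f 59 61 31
f 60 28 29
f 60 29 61
f 61 29 30
f 61 30 31

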